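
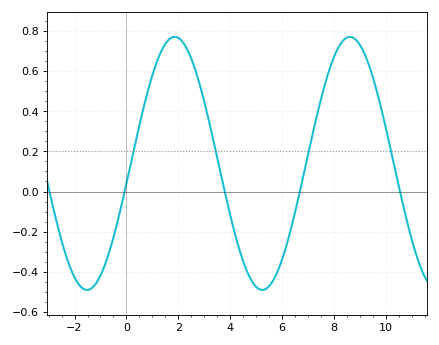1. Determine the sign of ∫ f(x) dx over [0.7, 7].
positive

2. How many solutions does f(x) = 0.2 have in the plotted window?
4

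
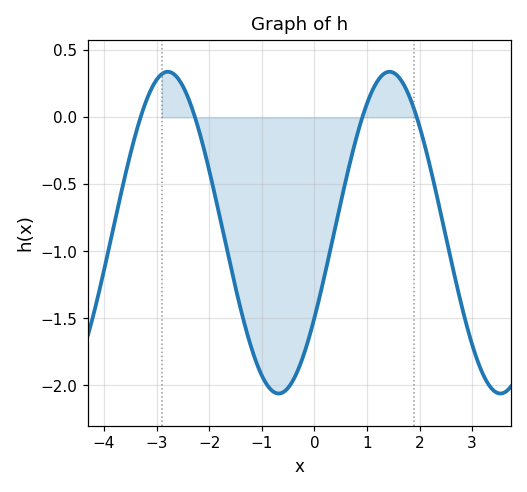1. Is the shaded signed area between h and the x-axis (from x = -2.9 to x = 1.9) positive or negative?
negative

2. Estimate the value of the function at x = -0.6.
-2.05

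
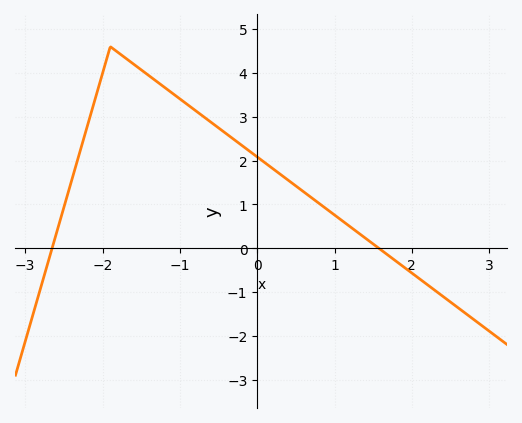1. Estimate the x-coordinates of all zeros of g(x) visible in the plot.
-2.65, 1.57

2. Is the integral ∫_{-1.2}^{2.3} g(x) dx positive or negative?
positive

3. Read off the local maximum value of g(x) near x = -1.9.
4.6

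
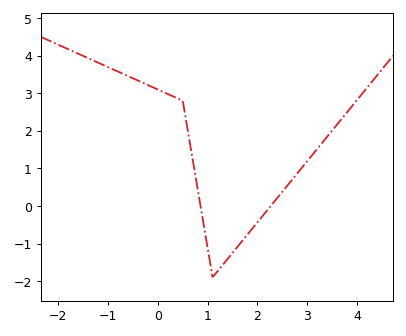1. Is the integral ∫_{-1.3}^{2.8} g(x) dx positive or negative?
positive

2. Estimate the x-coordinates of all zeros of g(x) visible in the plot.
0.857, 2.27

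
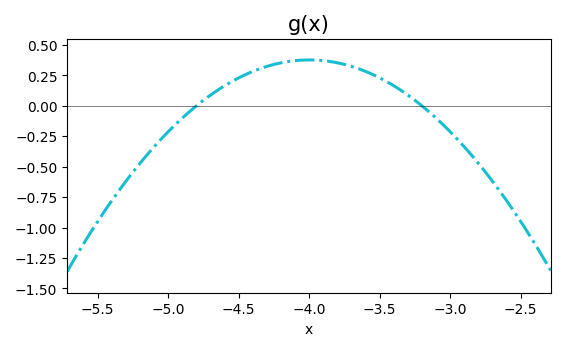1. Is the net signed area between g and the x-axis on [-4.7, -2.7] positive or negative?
positive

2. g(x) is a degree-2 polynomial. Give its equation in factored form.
y = -0.59(x + 4.8)(x + 3.2)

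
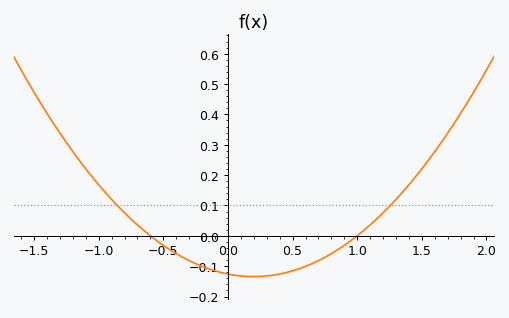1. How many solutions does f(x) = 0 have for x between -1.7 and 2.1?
2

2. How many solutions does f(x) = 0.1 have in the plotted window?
2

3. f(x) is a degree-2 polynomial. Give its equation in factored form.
y = 0.21(x + 0.6)(x - 1)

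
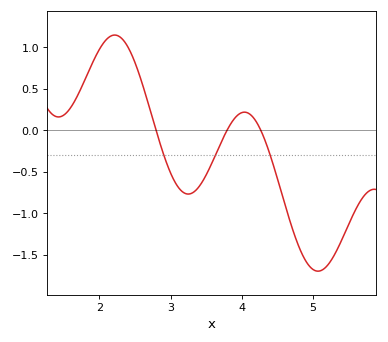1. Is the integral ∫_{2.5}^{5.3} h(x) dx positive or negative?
negative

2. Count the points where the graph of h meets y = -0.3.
3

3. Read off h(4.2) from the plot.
0.1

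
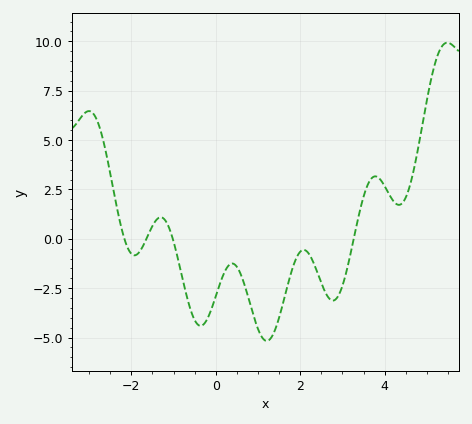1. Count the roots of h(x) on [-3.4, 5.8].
4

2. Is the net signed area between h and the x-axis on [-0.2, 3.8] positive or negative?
negative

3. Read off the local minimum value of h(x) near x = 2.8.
-3.13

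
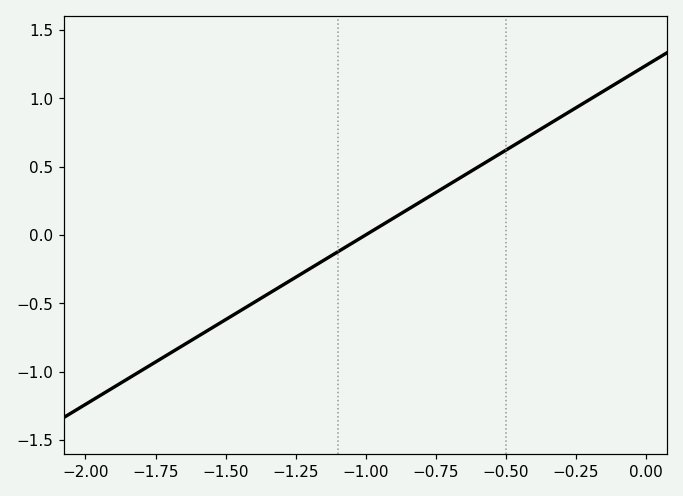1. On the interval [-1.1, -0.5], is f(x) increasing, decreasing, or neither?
increasing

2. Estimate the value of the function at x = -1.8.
-1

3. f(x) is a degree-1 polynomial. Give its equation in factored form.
y = 1.24(x + 1)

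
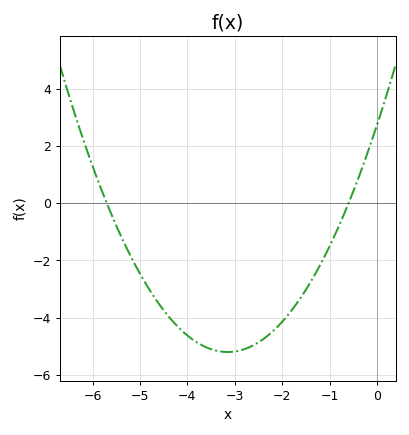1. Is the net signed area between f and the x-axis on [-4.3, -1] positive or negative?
negative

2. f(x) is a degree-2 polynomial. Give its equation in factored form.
y = 0.8(x + 5.7)(x + 0.6)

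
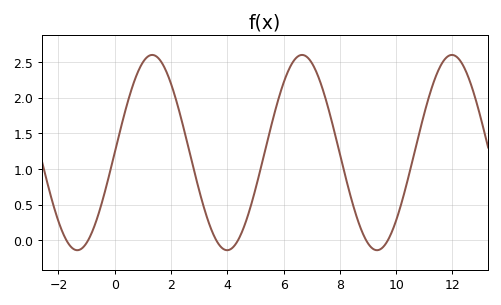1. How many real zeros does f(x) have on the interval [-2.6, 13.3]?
6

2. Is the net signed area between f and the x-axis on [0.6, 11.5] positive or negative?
positive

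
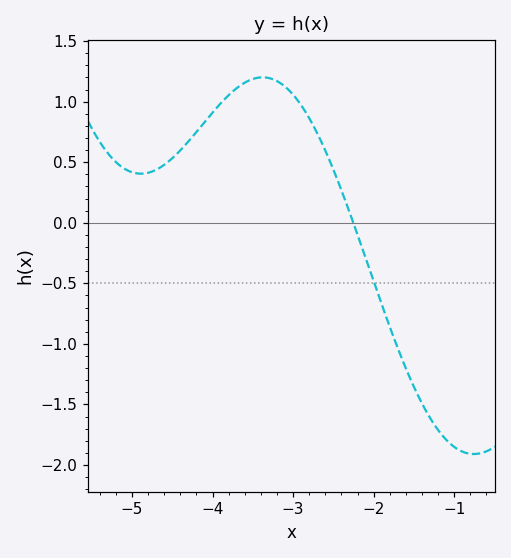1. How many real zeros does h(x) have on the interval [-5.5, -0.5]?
1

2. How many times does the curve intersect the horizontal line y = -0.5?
1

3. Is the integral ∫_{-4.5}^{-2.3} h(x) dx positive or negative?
positive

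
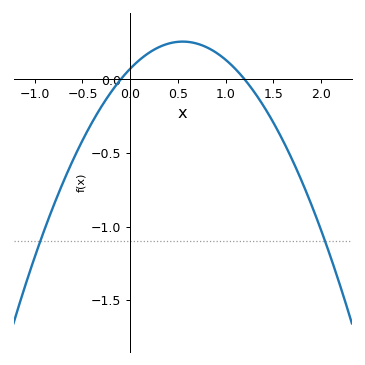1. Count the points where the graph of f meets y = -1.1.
2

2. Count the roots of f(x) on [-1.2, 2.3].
2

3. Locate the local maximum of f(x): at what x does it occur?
0.55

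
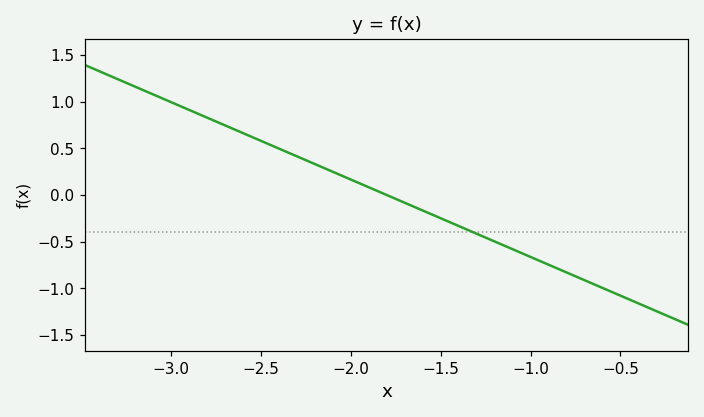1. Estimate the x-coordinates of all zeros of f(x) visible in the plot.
-1.8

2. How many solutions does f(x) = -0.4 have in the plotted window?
1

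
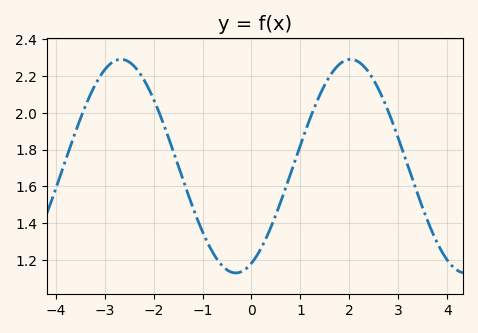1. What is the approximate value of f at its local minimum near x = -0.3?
1.14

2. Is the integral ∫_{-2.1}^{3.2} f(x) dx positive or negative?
positive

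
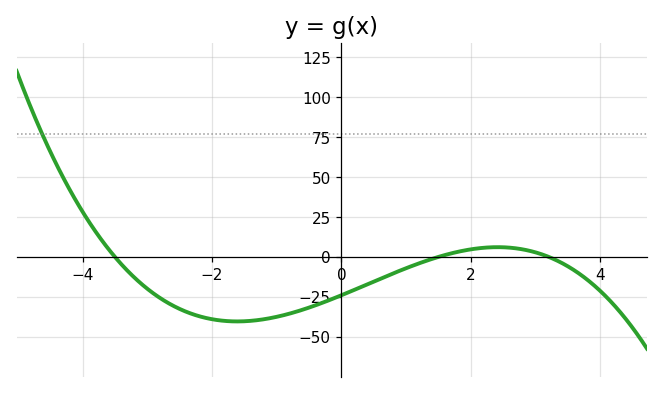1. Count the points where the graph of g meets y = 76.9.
1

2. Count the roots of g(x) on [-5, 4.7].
3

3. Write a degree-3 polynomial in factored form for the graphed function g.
y = -1.43(x + 3.5)(x - 1.5)(x - 3.2)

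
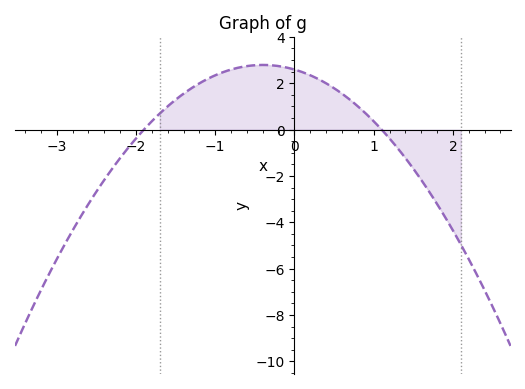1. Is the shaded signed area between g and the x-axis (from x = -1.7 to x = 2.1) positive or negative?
positive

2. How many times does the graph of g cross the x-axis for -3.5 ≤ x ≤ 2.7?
2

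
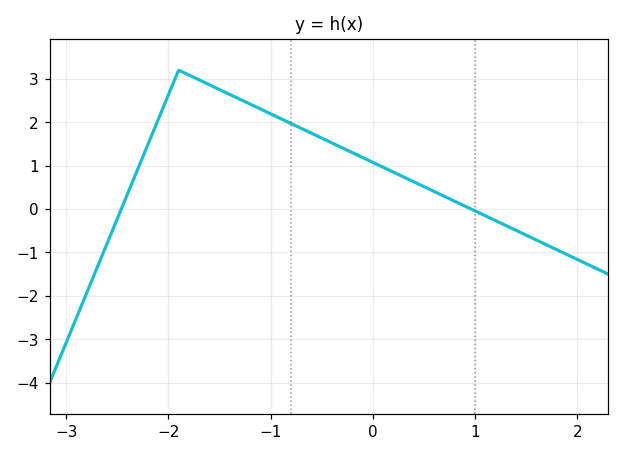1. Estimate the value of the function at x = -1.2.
2.4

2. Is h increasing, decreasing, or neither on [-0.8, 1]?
decreasing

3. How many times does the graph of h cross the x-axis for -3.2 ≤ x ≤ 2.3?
2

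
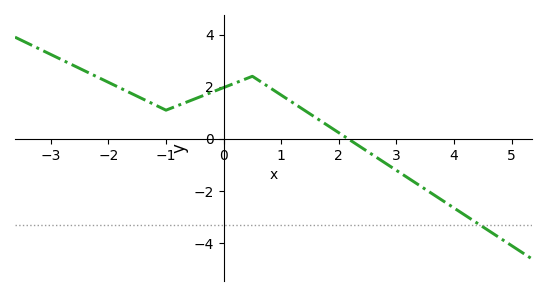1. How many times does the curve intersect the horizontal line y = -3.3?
1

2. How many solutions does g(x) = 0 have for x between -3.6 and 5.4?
1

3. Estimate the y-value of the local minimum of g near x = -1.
1.2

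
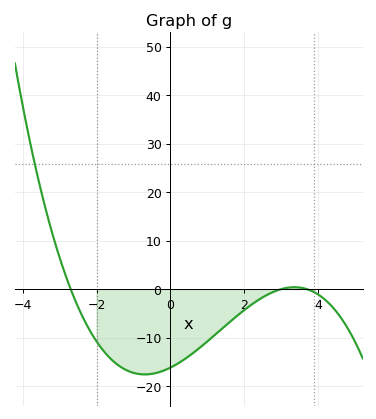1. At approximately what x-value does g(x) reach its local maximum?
3.4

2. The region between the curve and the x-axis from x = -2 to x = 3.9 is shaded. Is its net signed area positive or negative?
negative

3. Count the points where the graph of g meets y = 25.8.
1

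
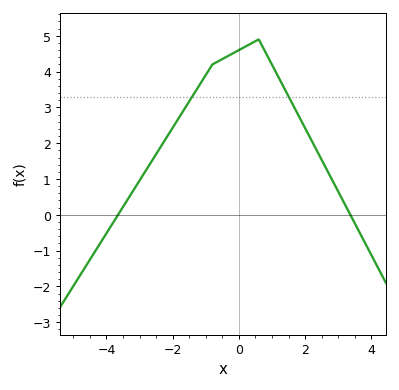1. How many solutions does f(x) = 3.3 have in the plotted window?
2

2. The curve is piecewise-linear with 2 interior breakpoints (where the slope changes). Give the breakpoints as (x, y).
(-0.8, 4.2); (0.6, 4.9)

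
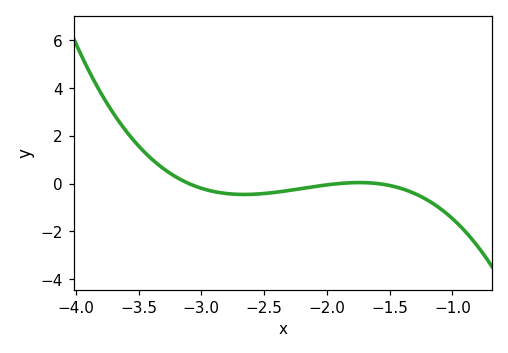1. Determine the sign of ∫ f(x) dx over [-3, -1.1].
negative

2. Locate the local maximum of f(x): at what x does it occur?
-1.75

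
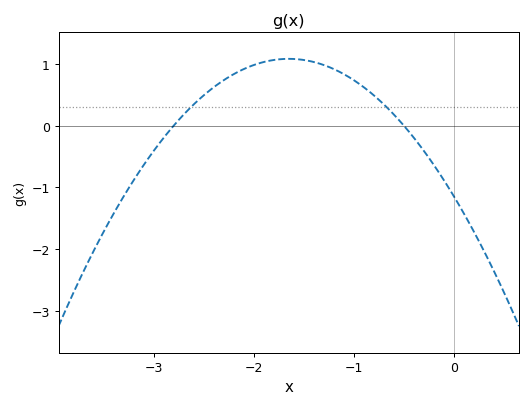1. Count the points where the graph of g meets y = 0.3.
2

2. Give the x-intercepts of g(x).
-2.8, -0.5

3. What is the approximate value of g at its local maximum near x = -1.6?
1.08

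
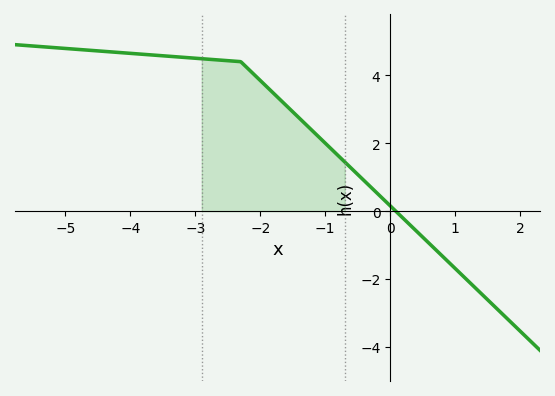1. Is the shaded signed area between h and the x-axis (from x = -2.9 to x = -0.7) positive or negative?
positive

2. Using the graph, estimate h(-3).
4.6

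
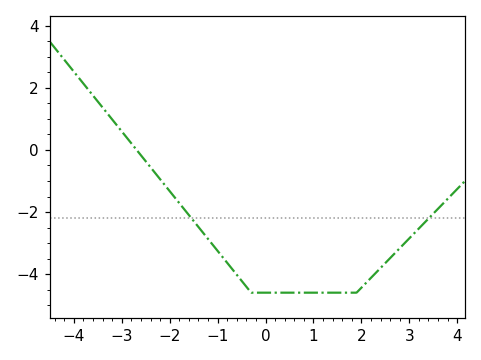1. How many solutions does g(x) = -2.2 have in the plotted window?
2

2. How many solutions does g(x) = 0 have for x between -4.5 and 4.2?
1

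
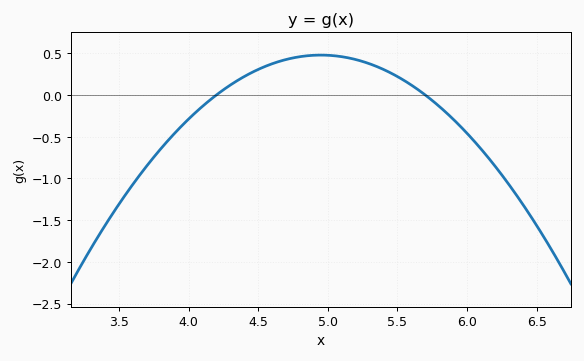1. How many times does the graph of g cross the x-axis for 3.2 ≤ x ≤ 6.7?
2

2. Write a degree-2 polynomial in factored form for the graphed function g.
y = -0.85(x - 4.2)(x - 5.7)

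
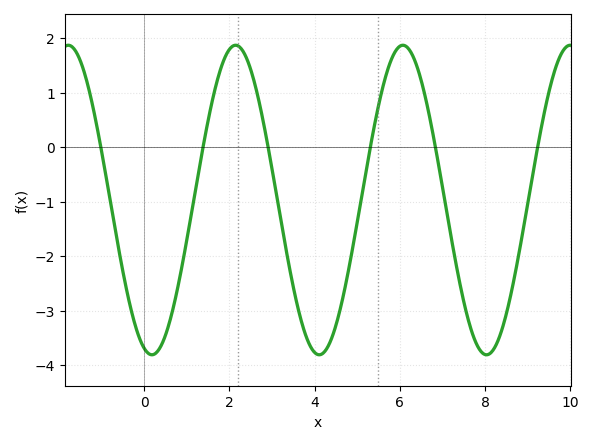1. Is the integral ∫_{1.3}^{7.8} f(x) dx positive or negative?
negative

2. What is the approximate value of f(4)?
-3.8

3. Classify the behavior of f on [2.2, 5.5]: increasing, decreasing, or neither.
neither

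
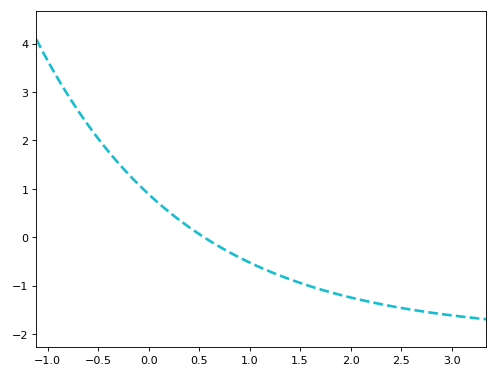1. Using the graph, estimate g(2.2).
-1.3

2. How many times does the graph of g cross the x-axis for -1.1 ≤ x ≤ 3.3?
1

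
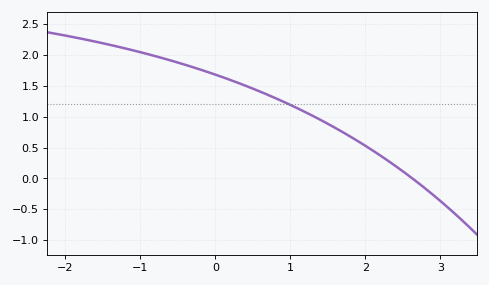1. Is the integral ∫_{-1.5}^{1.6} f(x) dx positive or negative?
positive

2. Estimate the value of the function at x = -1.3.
2.15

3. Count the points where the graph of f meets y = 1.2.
1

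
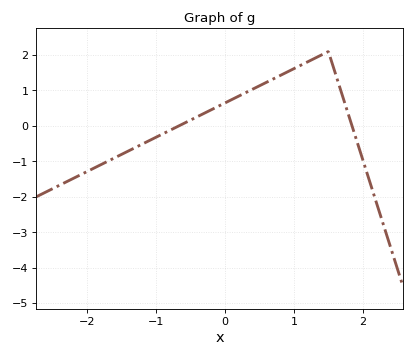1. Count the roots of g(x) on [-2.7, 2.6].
2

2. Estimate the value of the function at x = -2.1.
-1.38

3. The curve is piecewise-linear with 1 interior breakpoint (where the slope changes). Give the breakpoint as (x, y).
(1.5, 2.1)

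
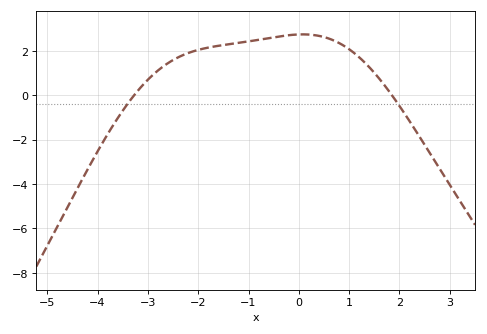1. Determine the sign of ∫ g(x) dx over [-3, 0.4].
positive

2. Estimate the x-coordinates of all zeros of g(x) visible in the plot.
-3.27, 1.85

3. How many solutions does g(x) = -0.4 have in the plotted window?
2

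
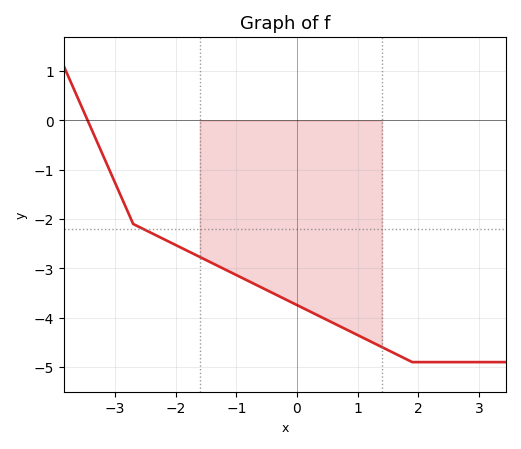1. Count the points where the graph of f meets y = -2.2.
1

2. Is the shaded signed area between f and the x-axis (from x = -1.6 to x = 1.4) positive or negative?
negative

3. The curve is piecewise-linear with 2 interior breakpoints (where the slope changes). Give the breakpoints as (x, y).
(-2.7, -2.1); (1.9, -4.9)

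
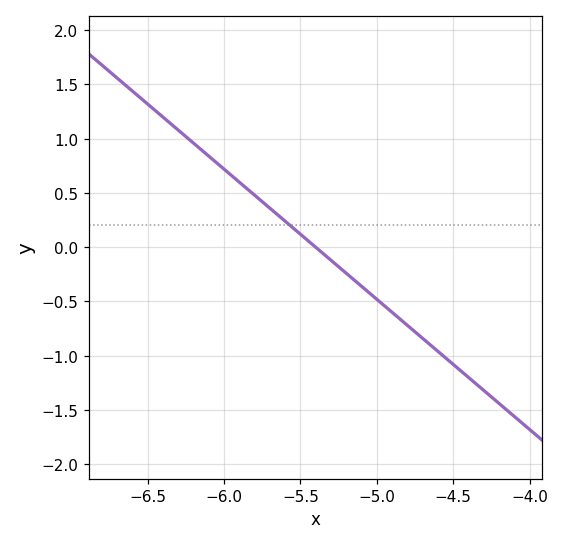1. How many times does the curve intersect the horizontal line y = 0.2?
1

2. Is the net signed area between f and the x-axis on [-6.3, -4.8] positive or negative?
positive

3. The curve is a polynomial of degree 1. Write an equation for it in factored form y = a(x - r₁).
y = -1.2(x + 5.4)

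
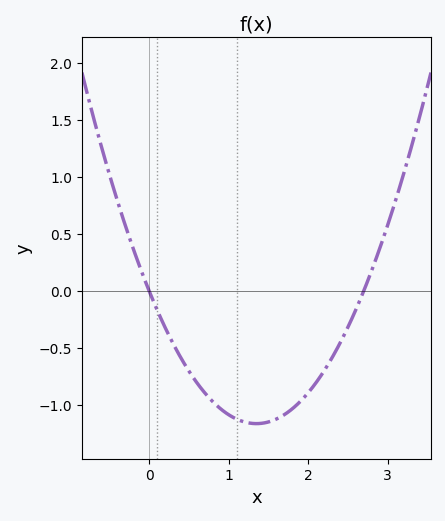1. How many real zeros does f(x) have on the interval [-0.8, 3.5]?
2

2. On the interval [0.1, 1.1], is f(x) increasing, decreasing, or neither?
decreasing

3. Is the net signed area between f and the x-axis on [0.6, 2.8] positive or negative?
negative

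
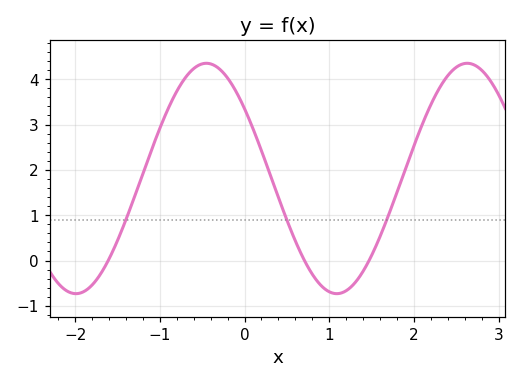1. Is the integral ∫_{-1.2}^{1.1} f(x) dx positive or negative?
positive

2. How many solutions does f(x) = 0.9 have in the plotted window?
3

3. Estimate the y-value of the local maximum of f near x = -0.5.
4.3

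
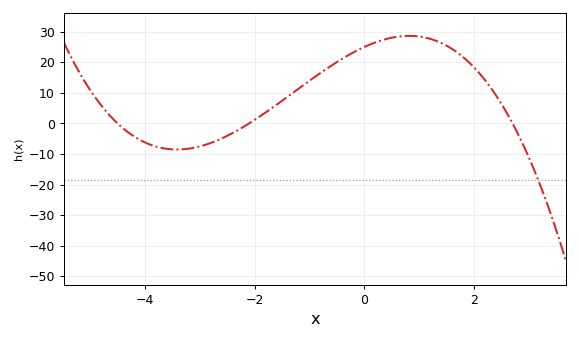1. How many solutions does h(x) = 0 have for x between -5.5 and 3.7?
3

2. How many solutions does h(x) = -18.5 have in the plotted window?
1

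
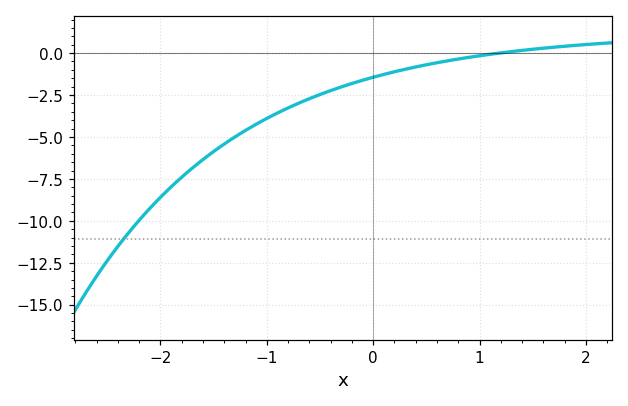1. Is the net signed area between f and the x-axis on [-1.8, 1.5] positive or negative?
negative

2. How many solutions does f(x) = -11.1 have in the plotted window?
1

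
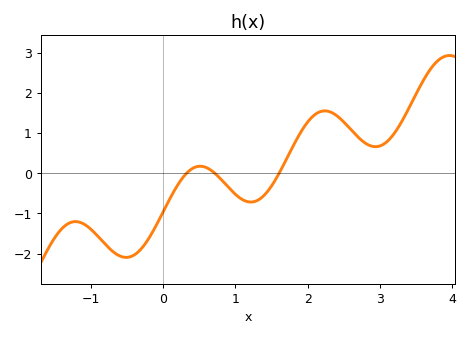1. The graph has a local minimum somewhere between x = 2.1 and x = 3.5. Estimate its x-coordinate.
2.94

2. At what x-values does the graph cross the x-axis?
0.323, 0.716, 1.61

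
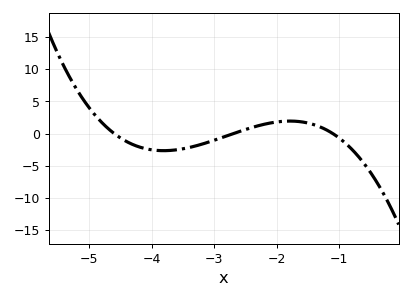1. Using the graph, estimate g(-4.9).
3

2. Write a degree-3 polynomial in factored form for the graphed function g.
y = -1.11(x + 4.6)(x + 2.7)(x + 1.1)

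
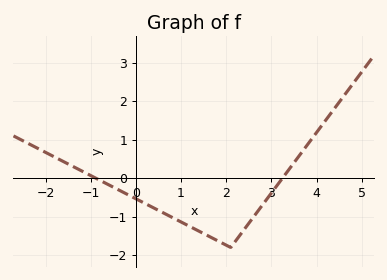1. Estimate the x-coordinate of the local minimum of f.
2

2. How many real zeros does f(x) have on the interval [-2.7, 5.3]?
2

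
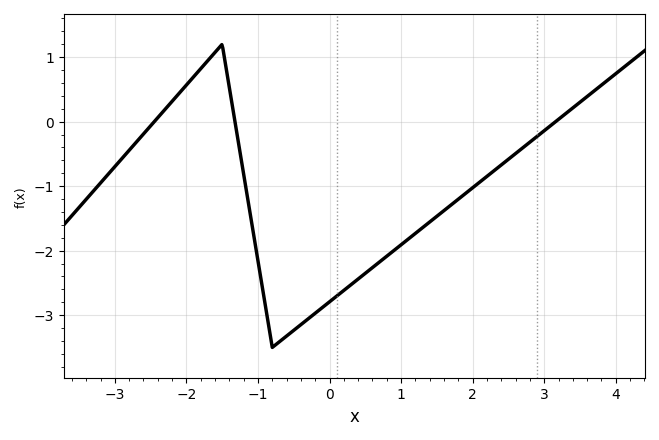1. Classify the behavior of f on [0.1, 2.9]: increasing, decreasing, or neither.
increasing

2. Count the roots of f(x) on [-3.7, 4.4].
3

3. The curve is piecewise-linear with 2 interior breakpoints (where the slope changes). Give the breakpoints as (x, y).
(-1.5, 1.2); (-0.8, -3.5)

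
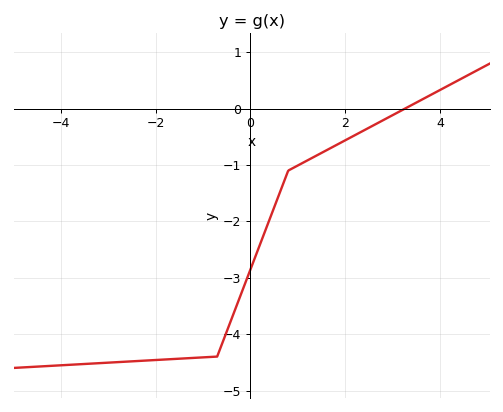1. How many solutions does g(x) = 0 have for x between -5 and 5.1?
1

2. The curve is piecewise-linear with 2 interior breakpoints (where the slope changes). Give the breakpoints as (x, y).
(-0.7, -4.4); (0.8, -1.1)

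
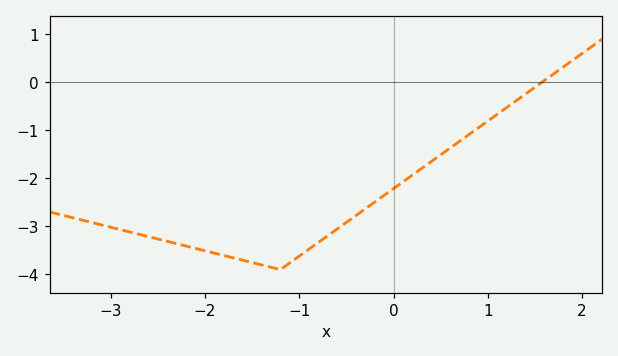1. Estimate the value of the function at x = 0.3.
-1.8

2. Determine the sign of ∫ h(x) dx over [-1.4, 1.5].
negative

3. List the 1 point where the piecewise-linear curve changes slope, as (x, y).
(-1.2, -3.9)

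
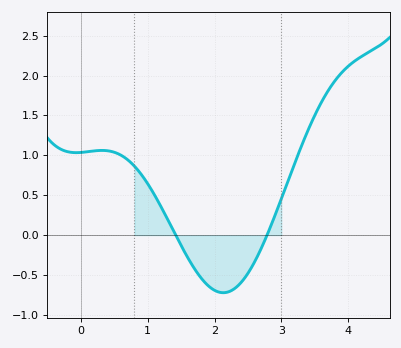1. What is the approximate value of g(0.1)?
1.05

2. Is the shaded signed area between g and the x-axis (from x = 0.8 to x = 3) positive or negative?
negative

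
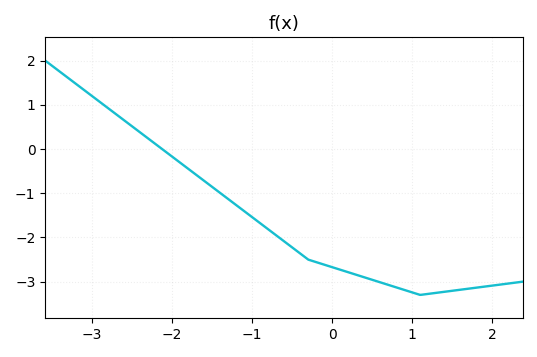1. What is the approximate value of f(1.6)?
-3.2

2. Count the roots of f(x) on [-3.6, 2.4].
1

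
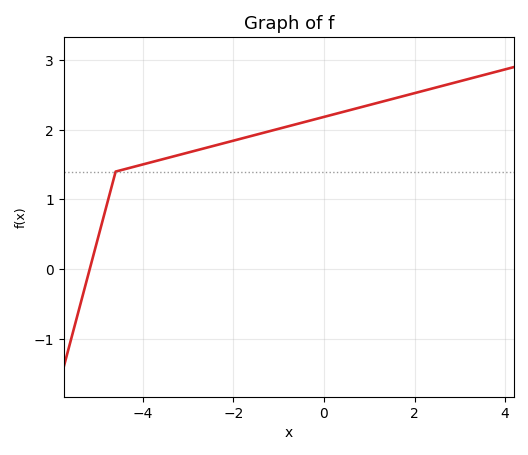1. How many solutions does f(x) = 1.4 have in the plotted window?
1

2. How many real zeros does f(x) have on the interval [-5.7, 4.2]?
1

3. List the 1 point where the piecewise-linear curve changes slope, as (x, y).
(-4.6, 1.4)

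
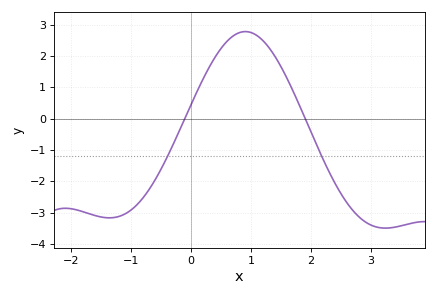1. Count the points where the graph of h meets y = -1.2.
2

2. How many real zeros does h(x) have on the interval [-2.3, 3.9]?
2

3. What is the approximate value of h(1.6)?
1.3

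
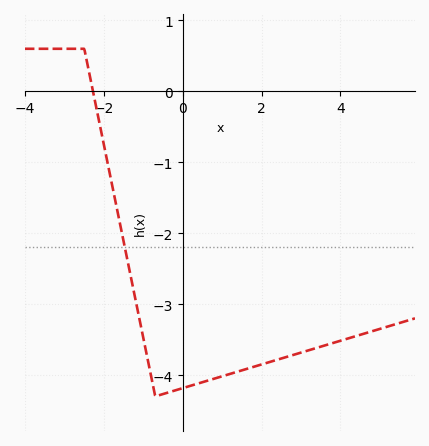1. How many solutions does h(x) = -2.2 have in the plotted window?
1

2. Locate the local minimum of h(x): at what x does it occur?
-0.6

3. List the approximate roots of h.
-2.2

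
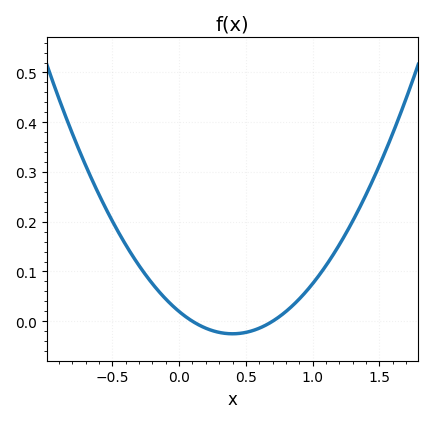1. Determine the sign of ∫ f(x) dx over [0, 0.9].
negative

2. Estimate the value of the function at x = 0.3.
-0.02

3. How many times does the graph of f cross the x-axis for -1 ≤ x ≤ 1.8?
2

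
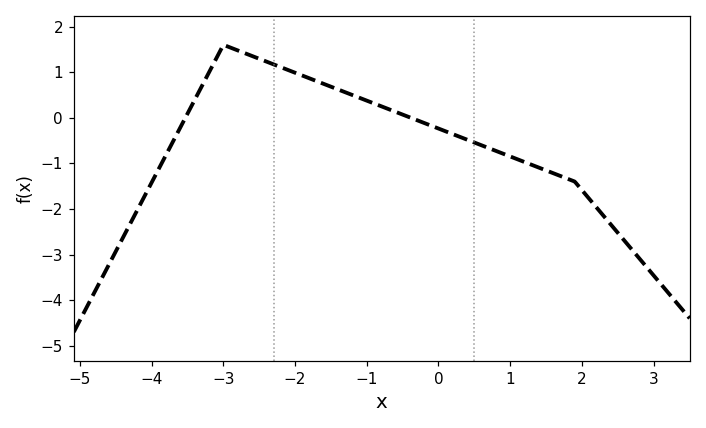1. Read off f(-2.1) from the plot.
1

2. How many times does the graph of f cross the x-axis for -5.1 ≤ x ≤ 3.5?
2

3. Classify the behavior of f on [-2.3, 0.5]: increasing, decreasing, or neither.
decreasing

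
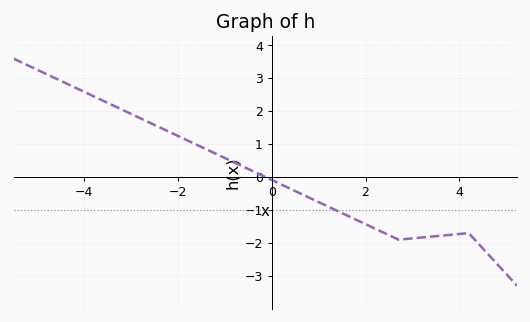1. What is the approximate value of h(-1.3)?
0.78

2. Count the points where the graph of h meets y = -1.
1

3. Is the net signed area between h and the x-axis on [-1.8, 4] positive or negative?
negative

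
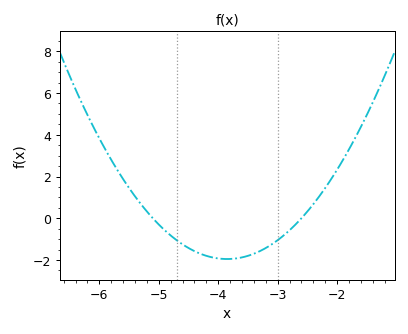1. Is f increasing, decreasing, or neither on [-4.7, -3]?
neither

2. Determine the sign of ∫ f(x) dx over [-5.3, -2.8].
negative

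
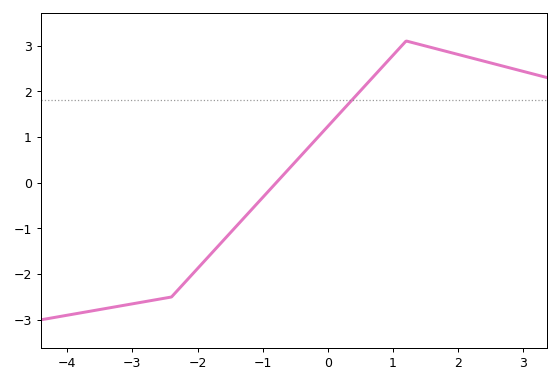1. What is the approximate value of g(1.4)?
3.03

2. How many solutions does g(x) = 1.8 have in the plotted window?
1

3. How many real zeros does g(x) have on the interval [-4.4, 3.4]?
1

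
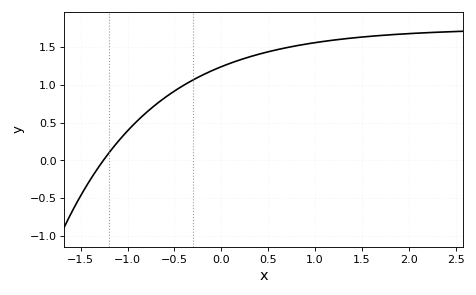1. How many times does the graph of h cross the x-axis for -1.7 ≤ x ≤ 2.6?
1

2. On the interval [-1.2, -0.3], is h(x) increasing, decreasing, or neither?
increasing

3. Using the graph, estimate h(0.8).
1.52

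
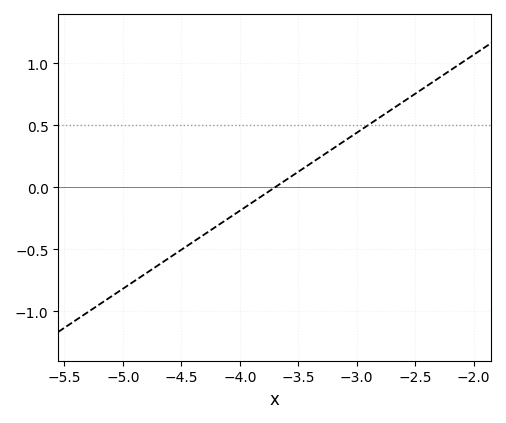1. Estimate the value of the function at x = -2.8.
0.567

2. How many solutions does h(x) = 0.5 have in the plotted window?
1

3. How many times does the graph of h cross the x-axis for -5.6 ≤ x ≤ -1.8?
1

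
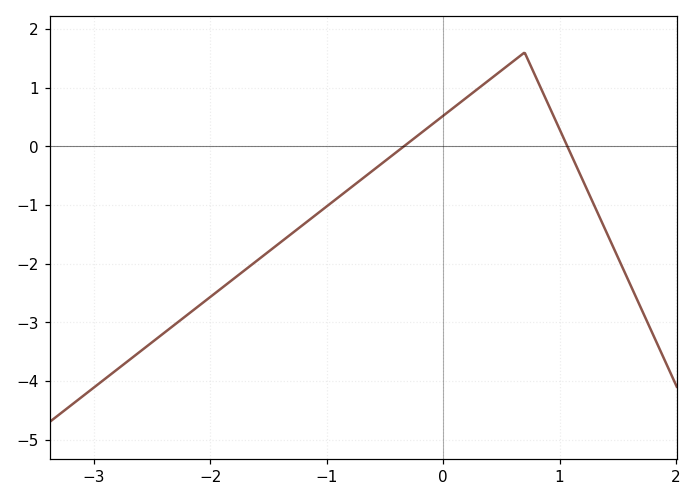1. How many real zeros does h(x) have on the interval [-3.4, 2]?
2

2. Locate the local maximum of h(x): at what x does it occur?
0.7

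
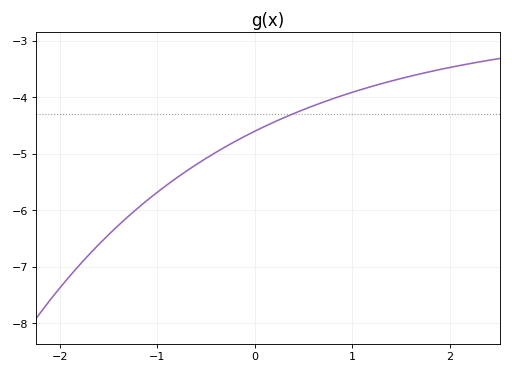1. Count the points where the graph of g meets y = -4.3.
1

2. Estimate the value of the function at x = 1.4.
-3.71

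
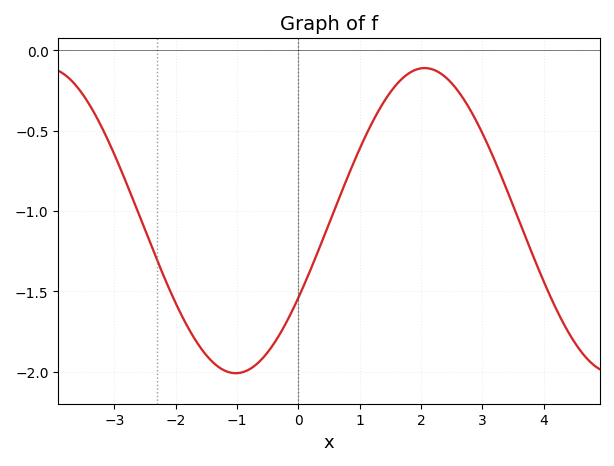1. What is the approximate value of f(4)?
-1.45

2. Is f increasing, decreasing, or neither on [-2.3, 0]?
neither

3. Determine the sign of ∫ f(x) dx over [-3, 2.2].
negative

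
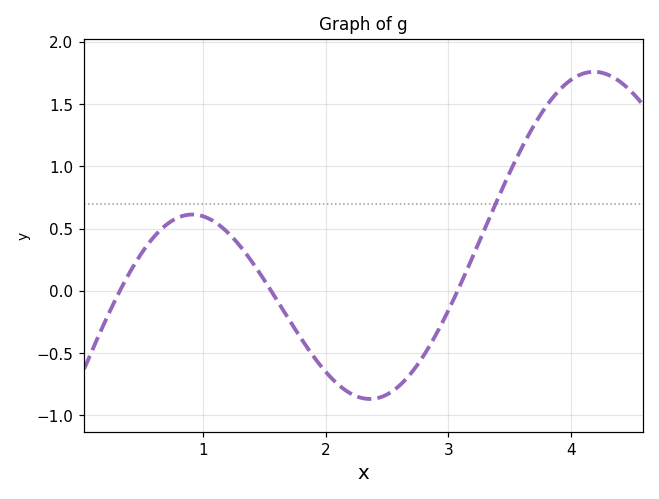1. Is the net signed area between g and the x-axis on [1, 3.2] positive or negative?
negative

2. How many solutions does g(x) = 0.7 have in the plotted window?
1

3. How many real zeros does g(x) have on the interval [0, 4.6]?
3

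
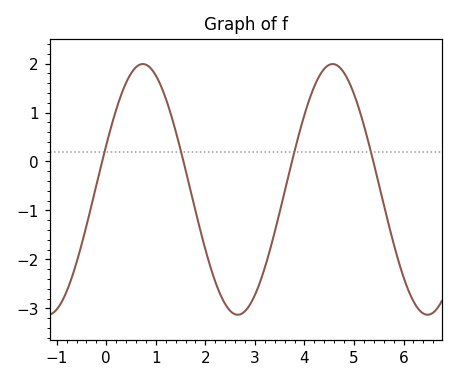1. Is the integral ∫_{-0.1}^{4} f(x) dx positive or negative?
negative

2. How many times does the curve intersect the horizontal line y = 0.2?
4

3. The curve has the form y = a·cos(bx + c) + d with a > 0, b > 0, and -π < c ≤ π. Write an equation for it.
y = 2.56cos(1.6x - 1.2) - 0.57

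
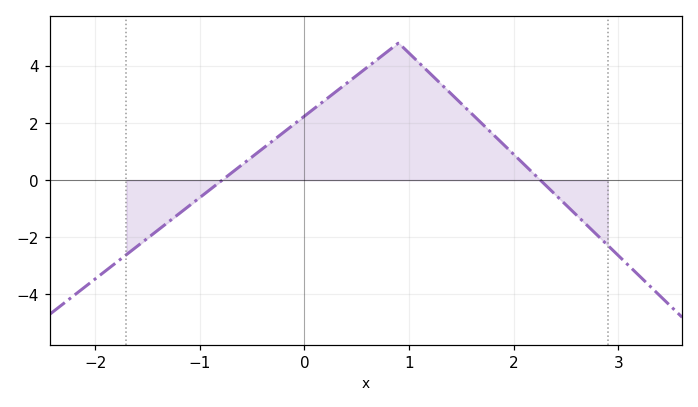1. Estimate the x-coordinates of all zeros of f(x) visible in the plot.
-0.785, 2.26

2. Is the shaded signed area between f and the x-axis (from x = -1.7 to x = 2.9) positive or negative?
positive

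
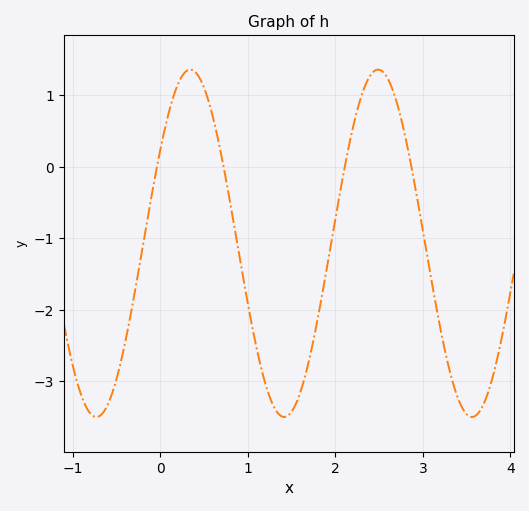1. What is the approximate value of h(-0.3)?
-1.8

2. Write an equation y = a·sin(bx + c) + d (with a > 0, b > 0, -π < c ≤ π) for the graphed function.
y = 2.43sin(2.9x + 0.56) - 1.07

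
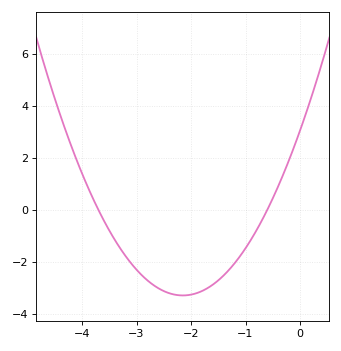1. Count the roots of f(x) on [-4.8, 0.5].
2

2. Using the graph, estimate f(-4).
1.4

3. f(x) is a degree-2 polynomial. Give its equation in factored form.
y = 1.37(x + 3.7)(x + 0.6)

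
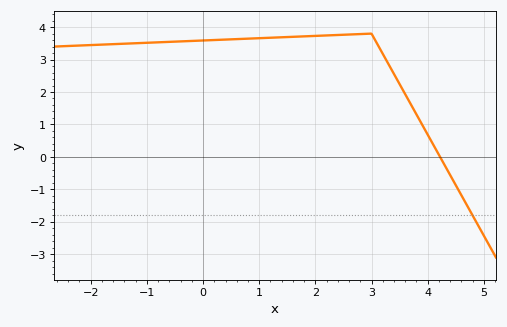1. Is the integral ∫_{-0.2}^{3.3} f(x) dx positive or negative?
positive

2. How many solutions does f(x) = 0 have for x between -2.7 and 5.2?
1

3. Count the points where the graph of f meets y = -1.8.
1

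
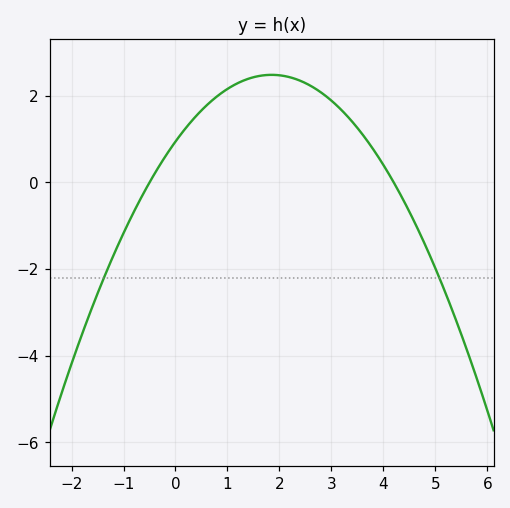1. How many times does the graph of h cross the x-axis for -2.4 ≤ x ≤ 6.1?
2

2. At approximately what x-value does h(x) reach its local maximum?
1.85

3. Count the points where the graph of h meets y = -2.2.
2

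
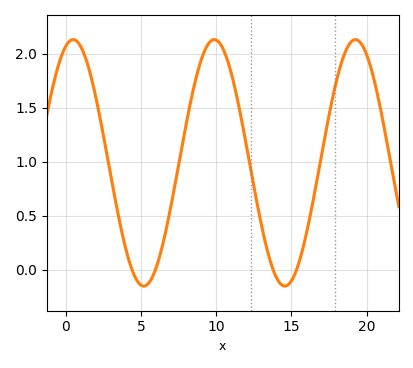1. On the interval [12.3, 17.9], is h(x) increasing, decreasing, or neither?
neither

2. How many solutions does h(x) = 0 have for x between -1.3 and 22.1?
4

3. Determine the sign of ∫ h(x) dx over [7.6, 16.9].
positive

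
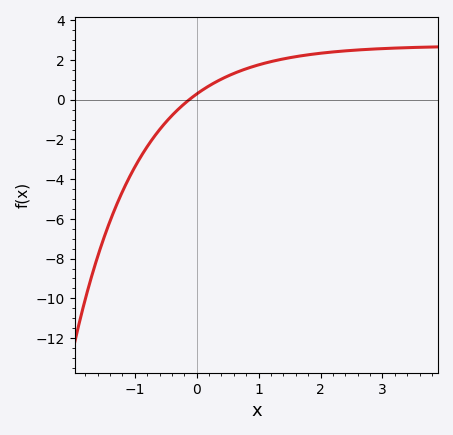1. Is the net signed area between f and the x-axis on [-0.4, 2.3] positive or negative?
positive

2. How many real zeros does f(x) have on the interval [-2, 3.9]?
1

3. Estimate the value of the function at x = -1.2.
-4.6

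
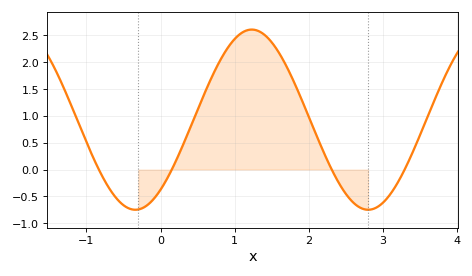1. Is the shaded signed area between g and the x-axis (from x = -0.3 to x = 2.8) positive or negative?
positive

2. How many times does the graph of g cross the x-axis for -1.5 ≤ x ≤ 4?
4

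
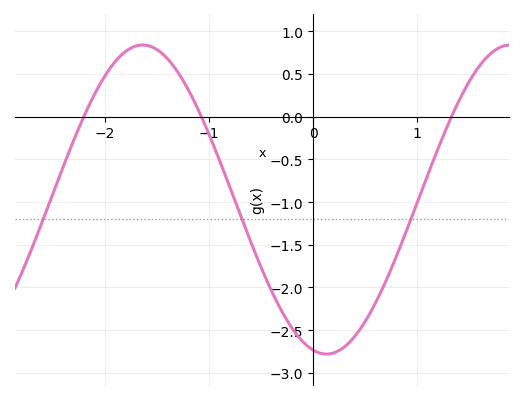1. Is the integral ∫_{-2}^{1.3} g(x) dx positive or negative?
negative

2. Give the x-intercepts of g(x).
-2.2, -1.1, 1.3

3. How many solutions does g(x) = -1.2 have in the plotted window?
3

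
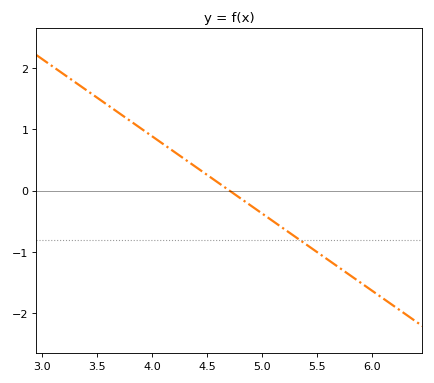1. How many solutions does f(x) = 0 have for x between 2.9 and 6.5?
1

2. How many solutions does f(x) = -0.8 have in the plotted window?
1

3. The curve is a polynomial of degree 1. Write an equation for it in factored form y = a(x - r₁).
y = -1.26(x - 4.7)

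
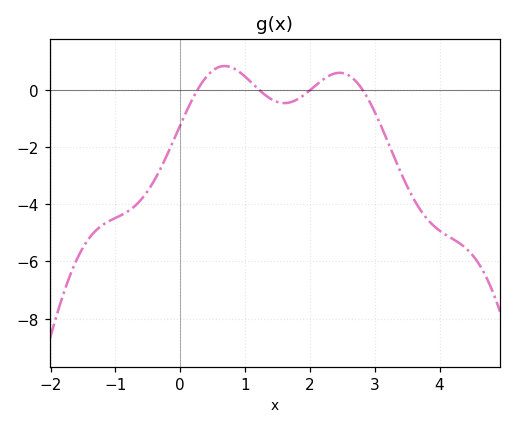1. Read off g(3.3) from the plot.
-2.4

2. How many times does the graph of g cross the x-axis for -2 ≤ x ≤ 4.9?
4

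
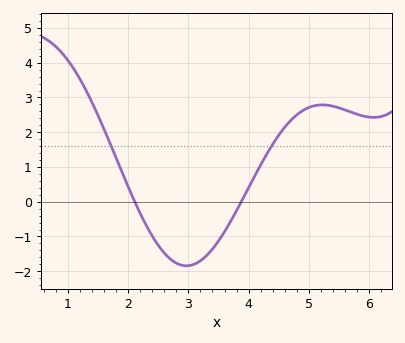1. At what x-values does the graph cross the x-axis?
2.11, 3.88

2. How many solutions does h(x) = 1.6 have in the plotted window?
2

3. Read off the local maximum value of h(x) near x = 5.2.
2.79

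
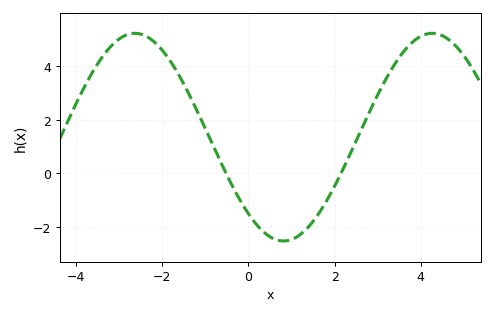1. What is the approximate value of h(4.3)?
5.21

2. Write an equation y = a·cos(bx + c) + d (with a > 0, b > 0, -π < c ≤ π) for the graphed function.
y = 3.86cos(0.91x + 2.4) + 1.35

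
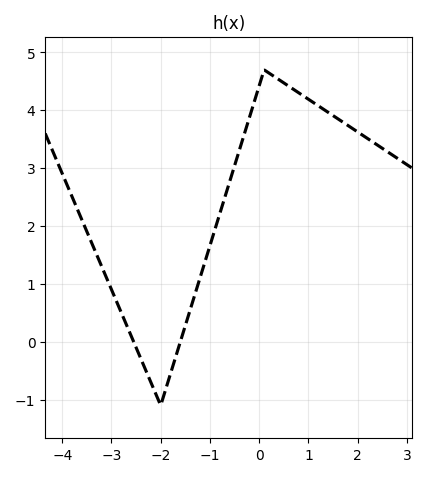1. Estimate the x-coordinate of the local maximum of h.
0.1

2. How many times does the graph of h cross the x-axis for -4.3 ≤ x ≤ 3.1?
2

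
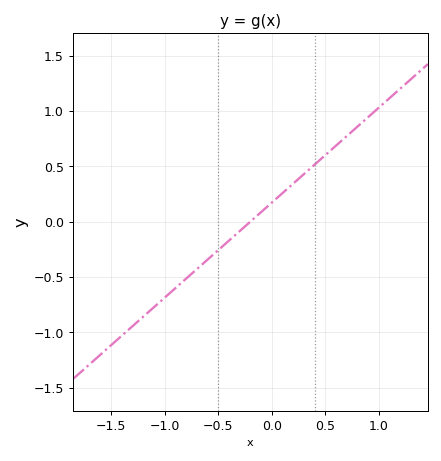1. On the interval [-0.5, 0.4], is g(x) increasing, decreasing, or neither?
increasing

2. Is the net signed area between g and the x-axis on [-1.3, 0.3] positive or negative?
negative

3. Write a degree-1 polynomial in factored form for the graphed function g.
y = 0.86(x + 0.2)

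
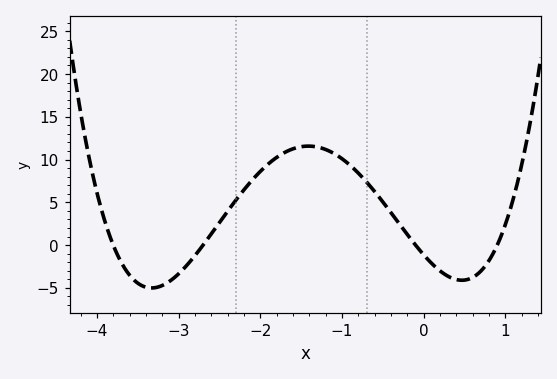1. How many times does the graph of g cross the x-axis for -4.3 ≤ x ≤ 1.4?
4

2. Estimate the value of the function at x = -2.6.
1.3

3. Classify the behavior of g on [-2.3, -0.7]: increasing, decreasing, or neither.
neither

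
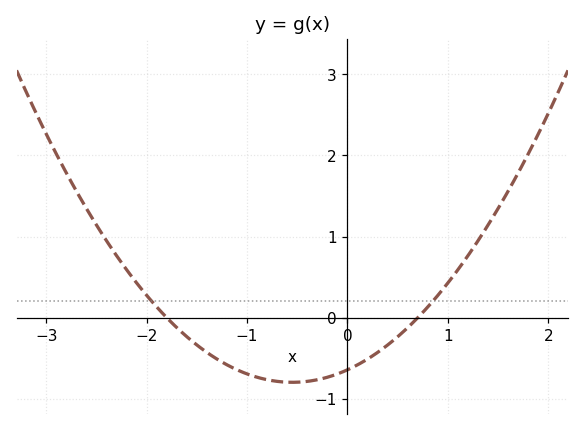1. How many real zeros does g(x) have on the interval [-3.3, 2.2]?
2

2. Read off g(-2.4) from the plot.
0.949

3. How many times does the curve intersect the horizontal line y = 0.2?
2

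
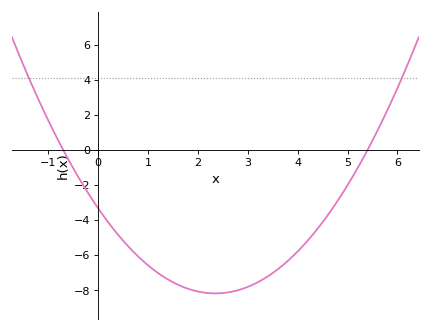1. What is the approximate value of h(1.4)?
-7.4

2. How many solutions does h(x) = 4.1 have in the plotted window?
2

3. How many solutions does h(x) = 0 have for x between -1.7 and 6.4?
2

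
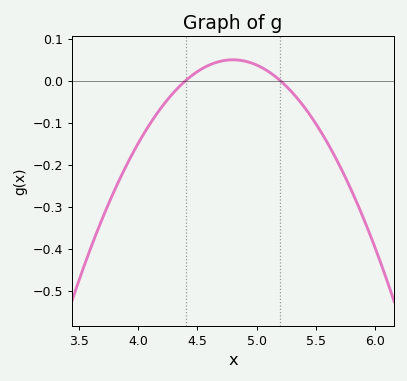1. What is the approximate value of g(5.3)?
-0.03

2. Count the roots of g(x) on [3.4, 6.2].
2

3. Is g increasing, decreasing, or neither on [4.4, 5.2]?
neither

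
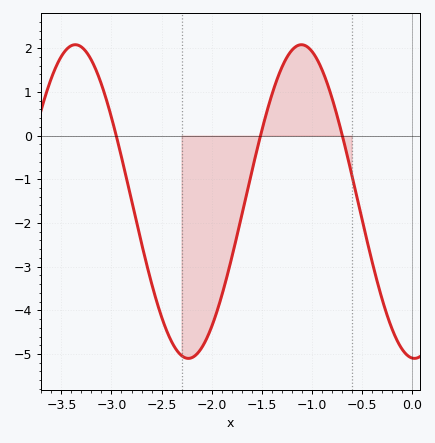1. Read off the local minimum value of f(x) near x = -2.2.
-5.1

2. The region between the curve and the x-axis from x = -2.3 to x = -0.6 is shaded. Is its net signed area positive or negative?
negative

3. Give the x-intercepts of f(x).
-3, -1.5, -0.7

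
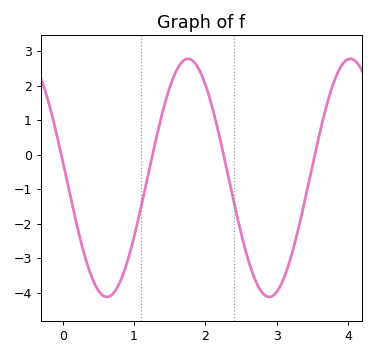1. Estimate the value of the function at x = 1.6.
2.5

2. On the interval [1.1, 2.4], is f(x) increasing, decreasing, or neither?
neither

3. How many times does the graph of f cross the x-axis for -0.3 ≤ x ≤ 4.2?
4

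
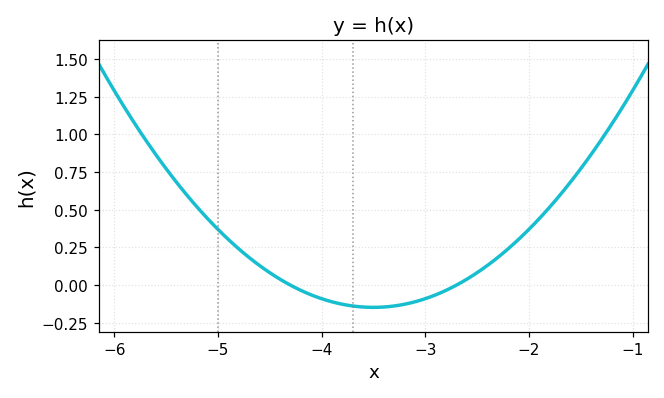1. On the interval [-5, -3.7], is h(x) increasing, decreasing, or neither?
decreasing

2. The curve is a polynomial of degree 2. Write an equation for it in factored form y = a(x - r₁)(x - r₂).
y = 0.23(x + 4.3)(x + 2.7)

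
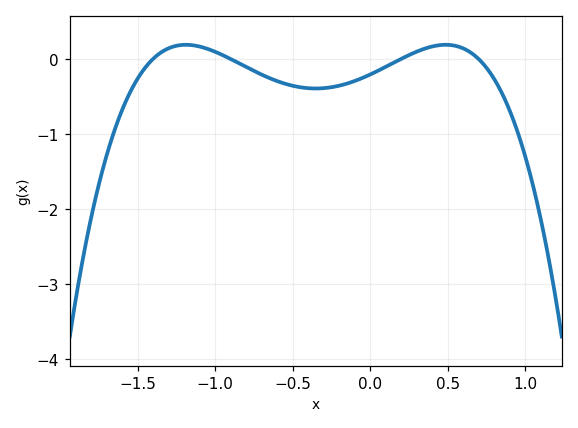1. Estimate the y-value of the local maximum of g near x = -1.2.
0.2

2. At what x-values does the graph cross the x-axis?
-1.4, -0.9, 0.2, 0.7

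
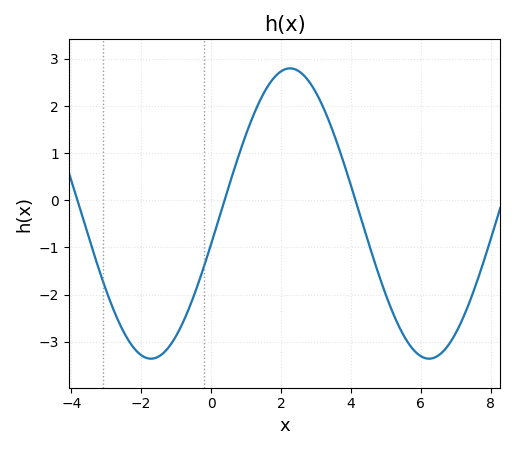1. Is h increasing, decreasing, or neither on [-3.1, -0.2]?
neither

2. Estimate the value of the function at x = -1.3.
-3.19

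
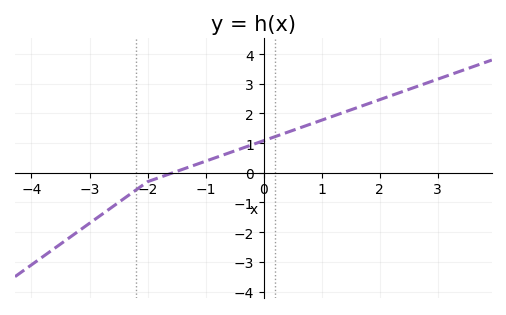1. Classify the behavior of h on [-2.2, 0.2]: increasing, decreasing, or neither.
increasing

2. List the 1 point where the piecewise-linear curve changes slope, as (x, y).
(-2, -0.3)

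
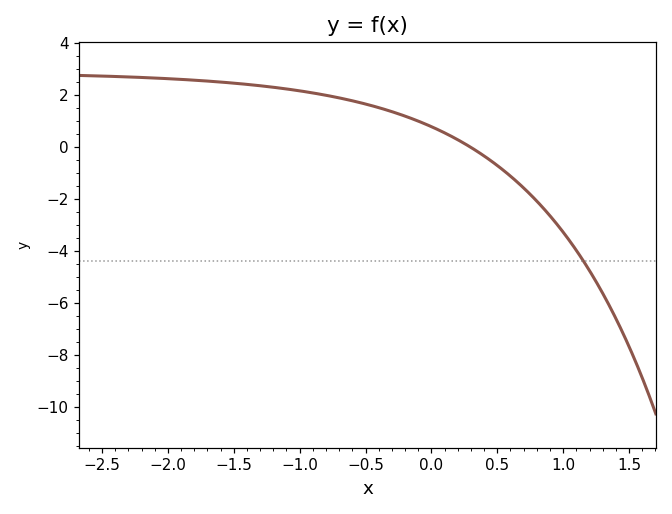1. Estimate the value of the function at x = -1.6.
2.51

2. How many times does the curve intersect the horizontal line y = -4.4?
1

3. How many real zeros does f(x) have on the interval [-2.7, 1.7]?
1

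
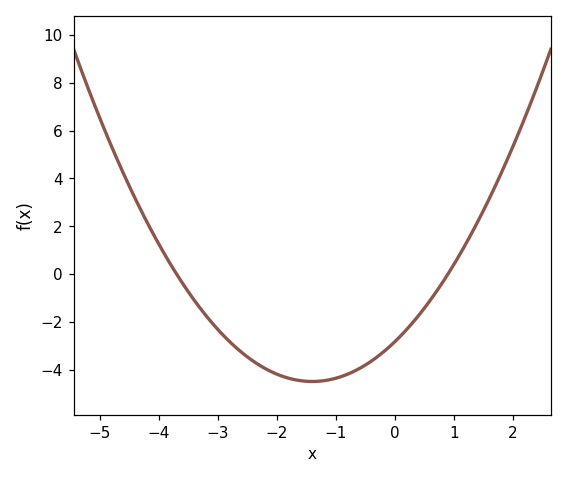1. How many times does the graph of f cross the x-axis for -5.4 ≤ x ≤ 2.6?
2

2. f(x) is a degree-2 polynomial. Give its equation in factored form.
y = 0.85(x + 3.7)(x - 0.9)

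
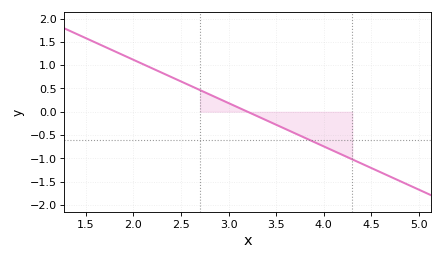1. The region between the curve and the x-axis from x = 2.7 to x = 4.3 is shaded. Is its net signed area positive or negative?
negative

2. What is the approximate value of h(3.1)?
0.093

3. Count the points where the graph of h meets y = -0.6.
1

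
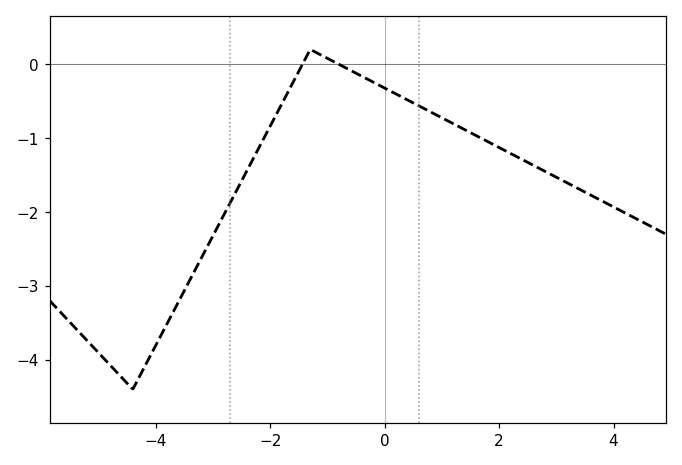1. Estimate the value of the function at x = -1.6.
-0.245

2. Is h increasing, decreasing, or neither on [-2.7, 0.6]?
neither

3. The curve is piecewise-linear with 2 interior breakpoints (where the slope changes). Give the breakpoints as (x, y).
(-4.4, -4.4); (-1.3, 0.2)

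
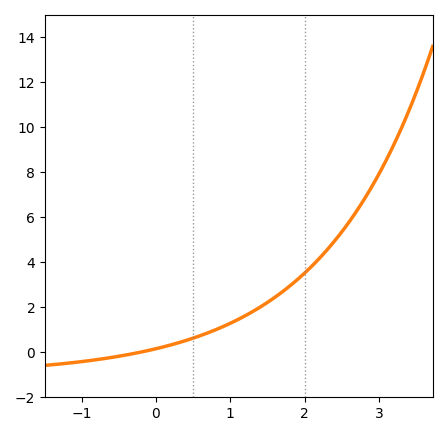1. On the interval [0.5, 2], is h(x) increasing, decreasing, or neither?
increasing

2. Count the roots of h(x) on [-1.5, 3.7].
1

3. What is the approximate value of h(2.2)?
4.16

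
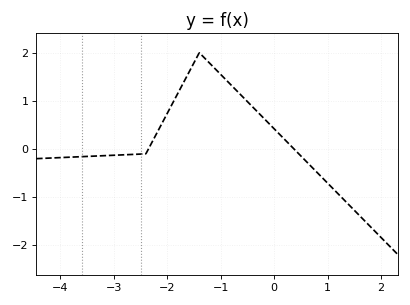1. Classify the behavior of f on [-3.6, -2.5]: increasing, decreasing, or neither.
increasing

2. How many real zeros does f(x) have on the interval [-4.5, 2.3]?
2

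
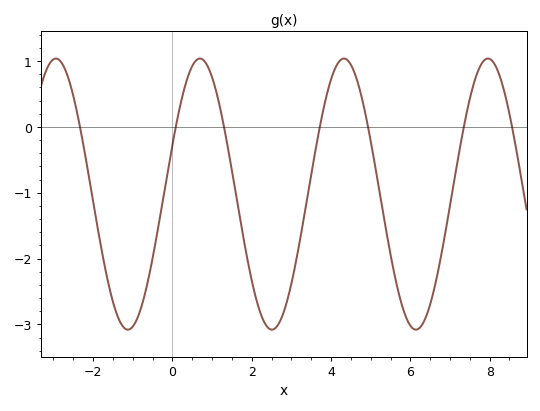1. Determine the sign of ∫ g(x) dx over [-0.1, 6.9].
negative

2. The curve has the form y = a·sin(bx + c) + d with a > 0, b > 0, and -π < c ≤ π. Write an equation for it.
y = 2.06sin(1.73x + 0.372) - 1.02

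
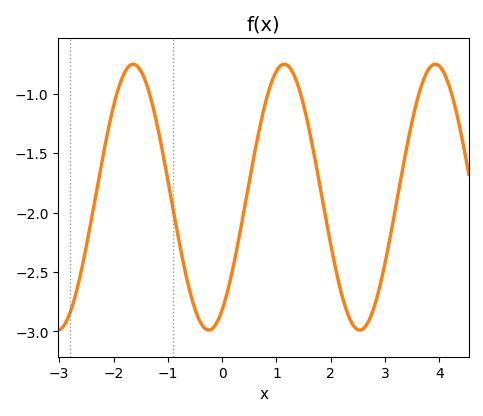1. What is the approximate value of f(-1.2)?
-1.25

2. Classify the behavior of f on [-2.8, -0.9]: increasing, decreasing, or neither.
neither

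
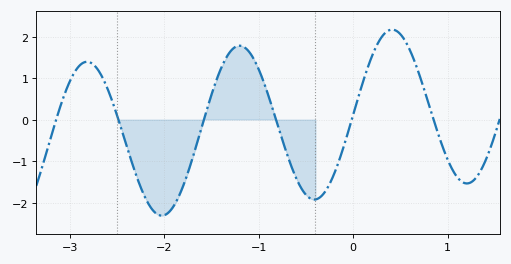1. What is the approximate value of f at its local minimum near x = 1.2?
-1.54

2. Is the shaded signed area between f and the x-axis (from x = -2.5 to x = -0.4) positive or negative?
negative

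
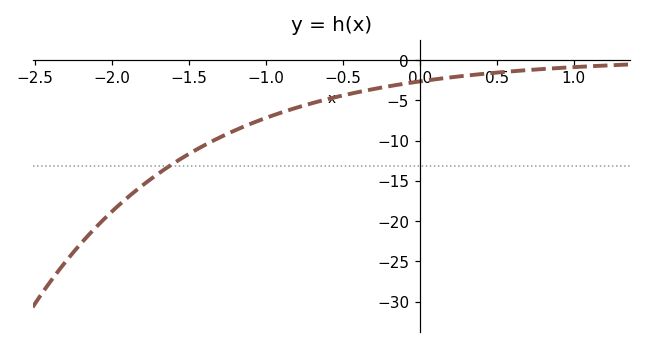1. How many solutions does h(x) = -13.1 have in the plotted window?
1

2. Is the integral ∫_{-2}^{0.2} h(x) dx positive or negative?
negative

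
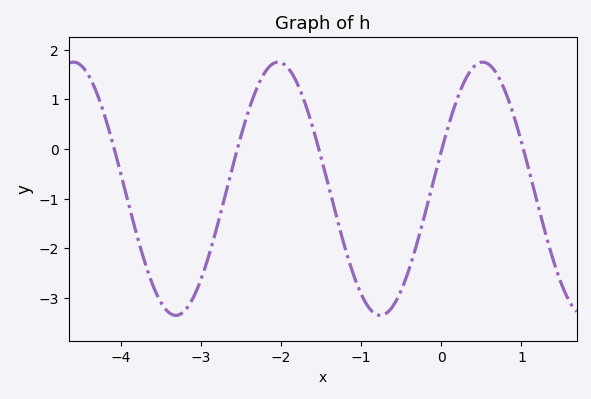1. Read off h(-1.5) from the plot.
-0.177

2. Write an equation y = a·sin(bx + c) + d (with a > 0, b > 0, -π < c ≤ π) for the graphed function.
y = 2.55sin(2.46x + 0.302) - 0.8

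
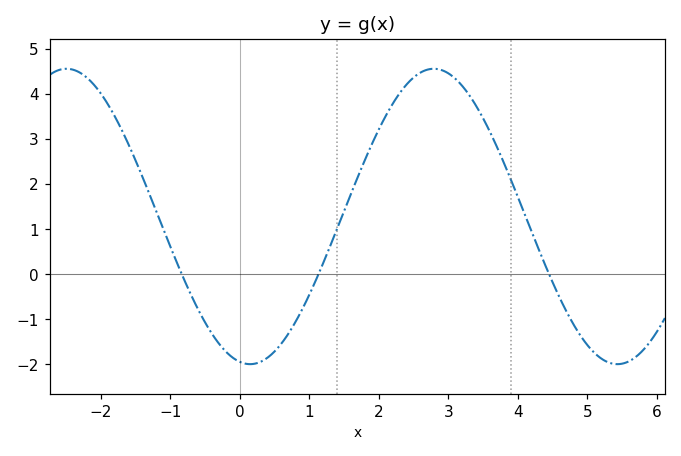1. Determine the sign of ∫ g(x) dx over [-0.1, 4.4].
positive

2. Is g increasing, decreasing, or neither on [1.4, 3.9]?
neither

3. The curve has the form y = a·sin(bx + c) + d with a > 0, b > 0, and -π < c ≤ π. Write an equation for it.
y = 3.28sin(1.2x - 1.8) + 1.28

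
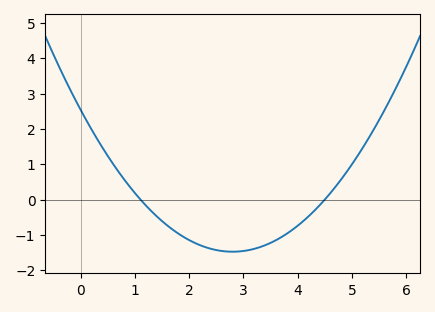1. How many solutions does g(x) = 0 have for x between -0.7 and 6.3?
2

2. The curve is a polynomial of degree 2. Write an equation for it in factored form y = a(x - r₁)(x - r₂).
y = 0.51(x - 1.1)(x - 4.5)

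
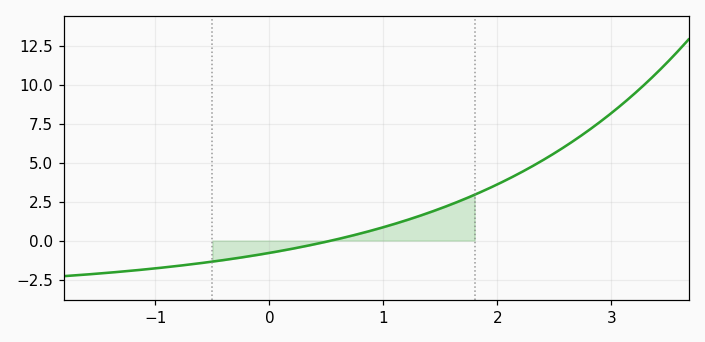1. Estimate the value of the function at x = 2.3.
4.74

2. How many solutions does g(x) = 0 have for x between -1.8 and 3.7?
1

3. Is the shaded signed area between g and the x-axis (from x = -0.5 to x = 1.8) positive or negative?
positive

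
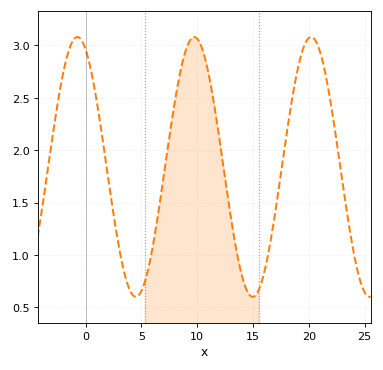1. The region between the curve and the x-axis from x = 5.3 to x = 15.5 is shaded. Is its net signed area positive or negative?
positive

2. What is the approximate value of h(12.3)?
1.88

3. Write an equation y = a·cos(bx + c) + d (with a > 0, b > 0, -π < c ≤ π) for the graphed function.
y = 1.24cos(0.6x + 0.44) + 1.84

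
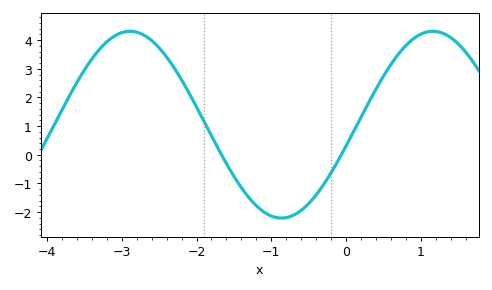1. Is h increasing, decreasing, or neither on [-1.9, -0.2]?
neither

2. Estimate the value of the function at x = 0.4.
2.28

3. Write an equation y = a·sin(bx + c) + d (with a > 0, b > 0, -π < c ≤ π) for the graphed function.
y = 3.26sin(1.55x - 0.232) + 1.05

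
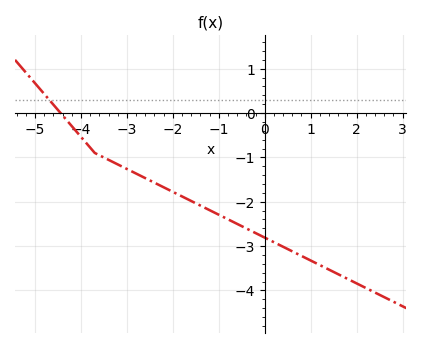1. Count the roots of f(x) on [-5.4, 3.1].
1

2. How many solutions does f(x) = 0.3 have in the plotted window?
1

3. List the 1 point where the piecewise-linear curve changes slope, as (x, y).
(-3.7, -0.9)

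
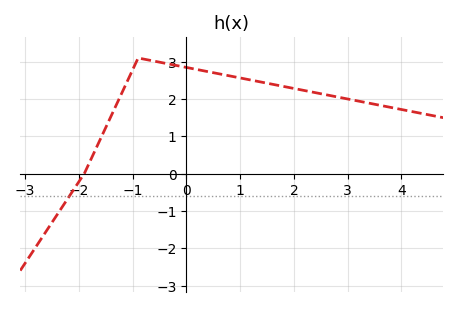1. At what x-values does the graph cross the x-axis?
-1.8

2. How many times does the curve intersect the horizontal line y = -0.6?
1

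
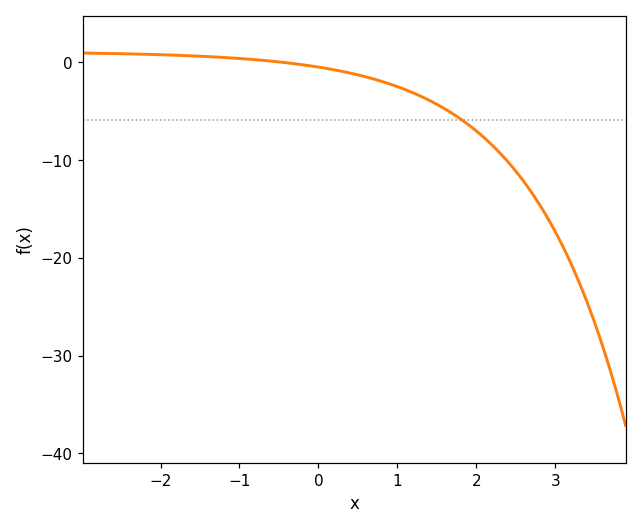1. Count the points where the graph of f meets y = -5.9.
1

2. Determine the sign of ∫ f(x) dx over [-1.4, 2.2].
negative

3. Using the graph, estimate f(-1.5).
1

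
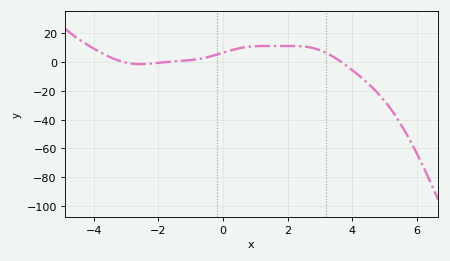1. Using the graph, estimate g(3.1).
7.47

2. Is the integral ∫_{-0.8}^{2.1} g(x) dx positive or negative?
positive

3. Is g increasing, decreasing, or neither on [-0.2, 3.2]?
neither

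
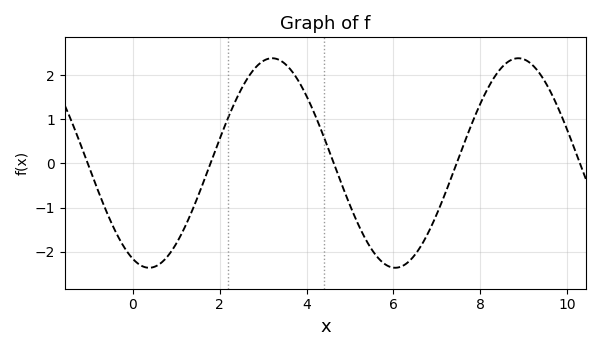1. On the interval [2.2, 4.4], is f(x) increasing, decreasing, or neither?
neither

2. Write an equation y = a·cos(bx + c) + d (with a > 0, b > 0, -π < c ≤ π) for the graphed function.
y = 2.37cos(1.11x + 2.72) + 0.01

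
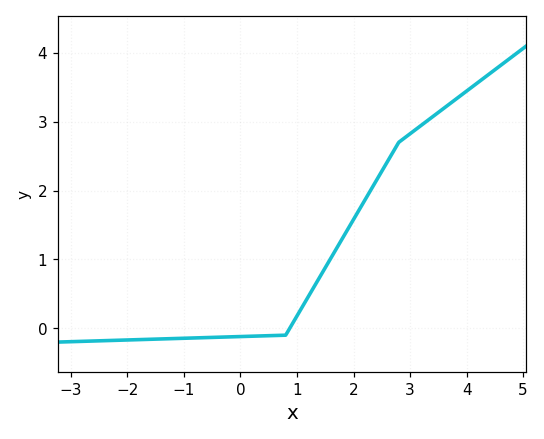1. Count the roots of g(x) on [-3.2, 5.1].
1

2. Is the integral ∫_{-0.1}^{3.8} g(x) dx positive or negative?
positive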